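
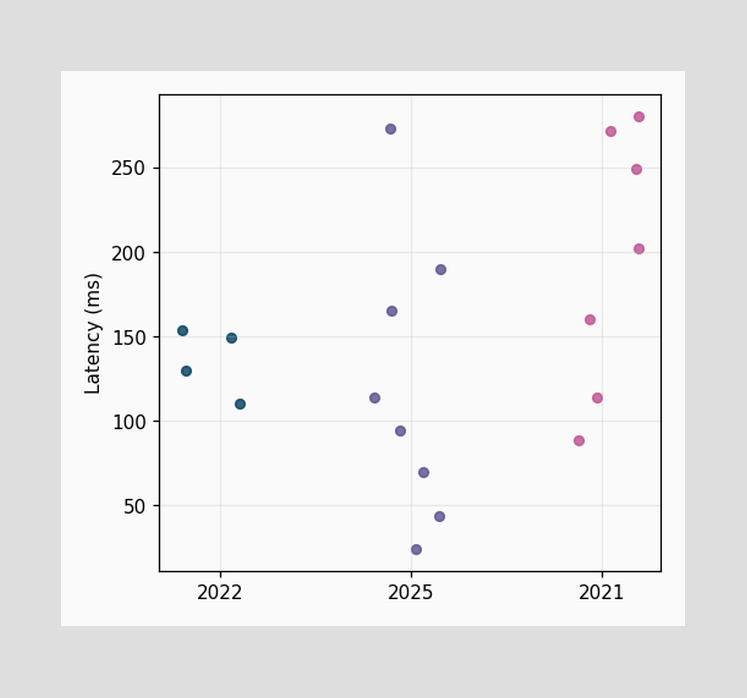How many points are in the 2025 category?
Counting the markers in the 2025 column gives 8.

8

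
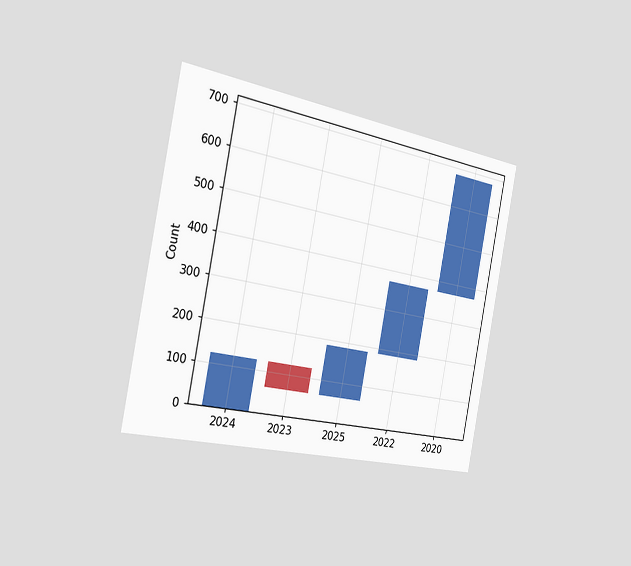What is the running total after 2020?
The chart is tilted about 11° clockwise and viewed slightly from the left. After 2020 the running total reaches 682.

682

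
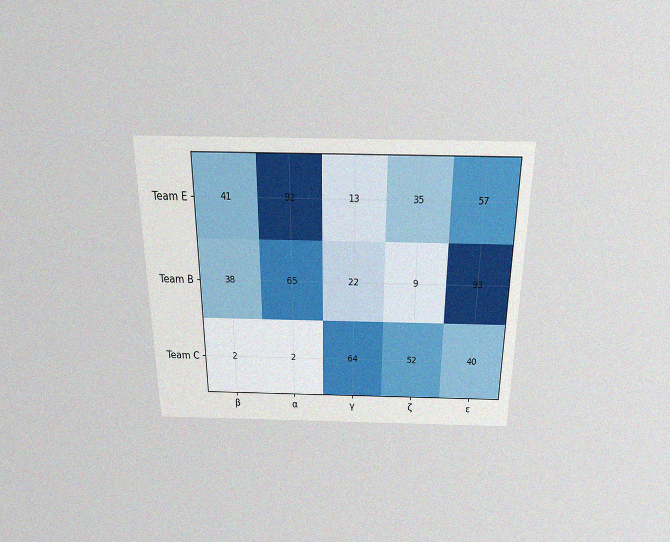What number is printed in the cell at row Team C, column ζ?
The chart is viewed slightly from above, with some photo noise. The (Team C, ζ) cell reads 52.

52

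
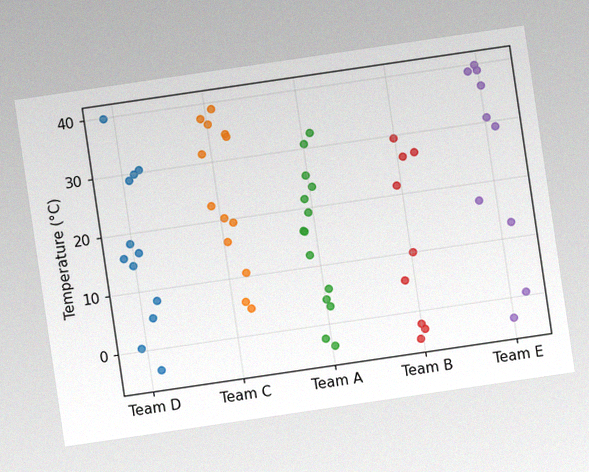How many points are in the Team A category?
14

The chart is tilted about 8° counter-clockwise, with some photo noise. Counting the markers in the Team A column gives 14.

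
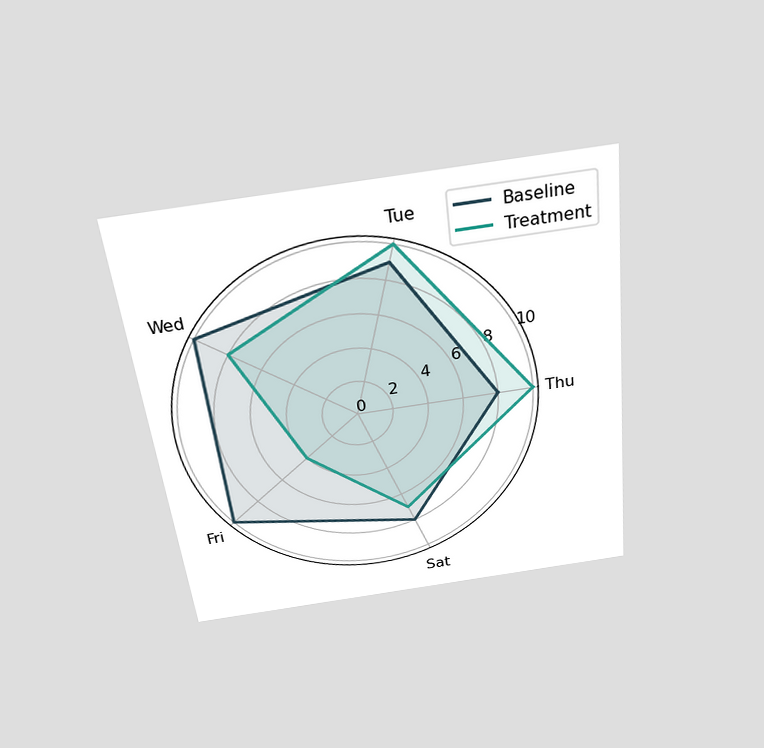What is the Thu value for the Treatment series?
The chart is tilted about 7° counter-clockwise and viewed slightly from above. On the Thu axis, Treatment reaches 10.

10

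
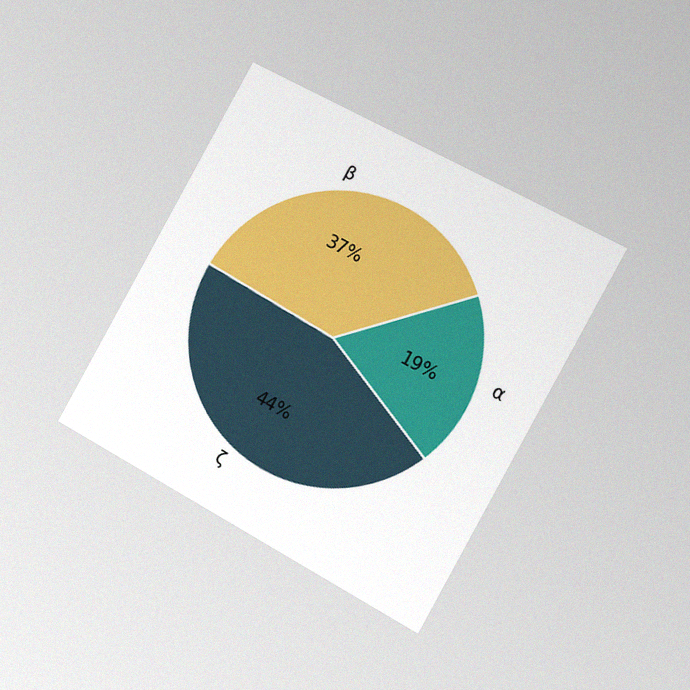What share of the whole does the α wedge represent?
The chart is tilted about 29° clockwise and viewed slightly from the right, with some photo noise. The α slice takes up 19% of the pie.

19%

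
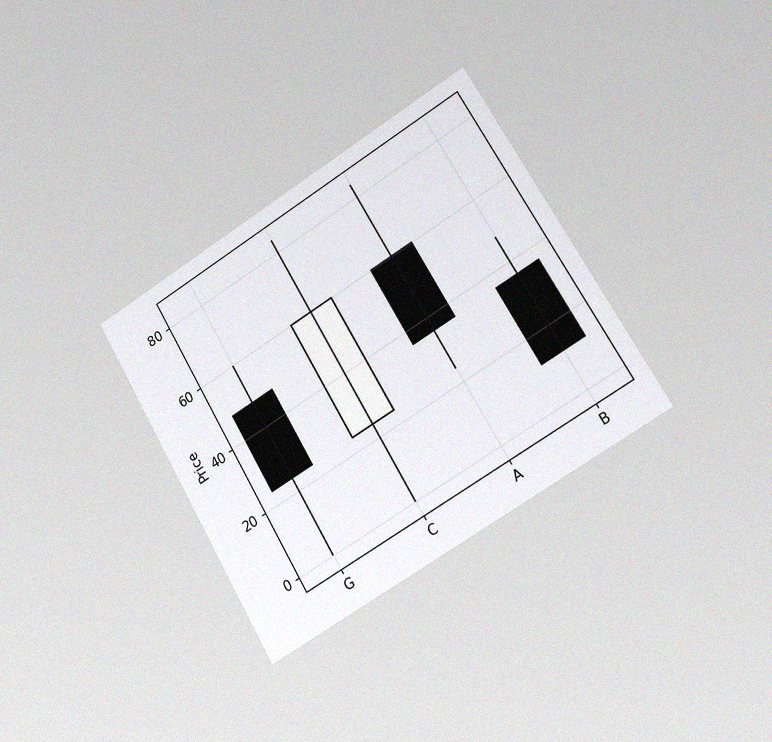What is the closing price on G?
24

The chart is tilted about 30° counter-clockwise and viewed slightly from the right, with some photo noise. The G candle closes at 24.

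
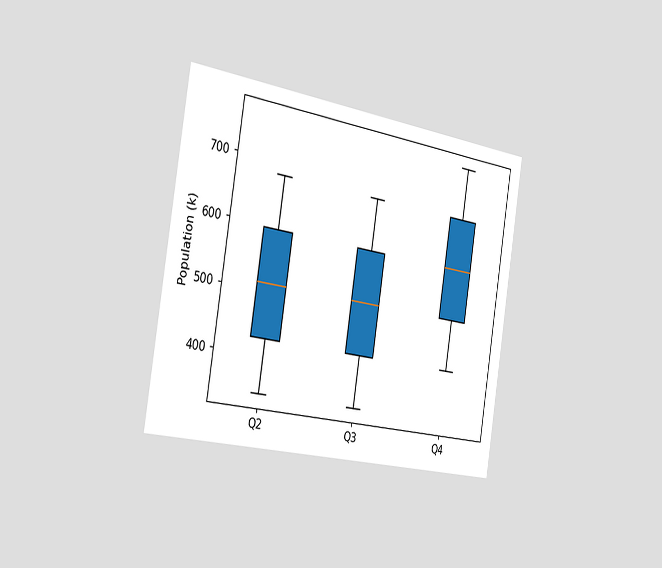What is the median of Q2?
The chart is tilted about 9° clockwise and viewed slightly from the left. The median line in the Q2 box sits at 510k.

510k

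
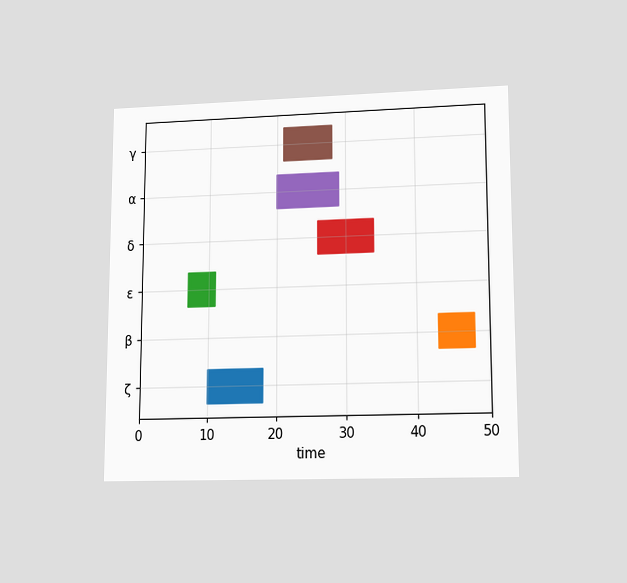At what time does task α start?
20

The chart is viewed at a slight angle. The α bar begins at t=20.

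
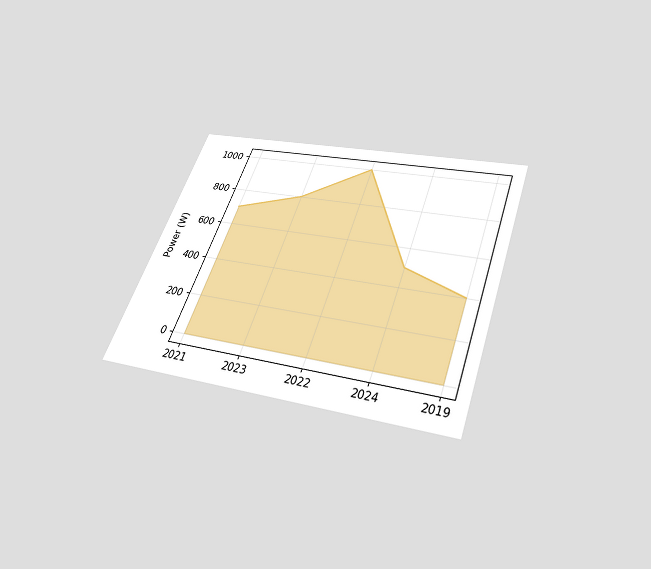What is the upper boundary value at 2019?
The chart is tilted about 20° clockwise and viewed slightly from below. At 2019 the upper boundary is at 400W.

400W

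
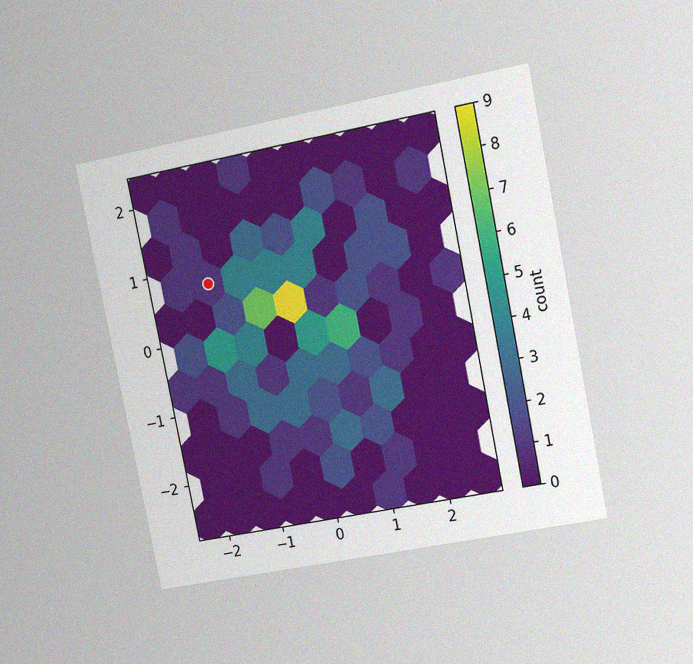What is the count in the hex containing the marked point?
1

The chart is tilted about 11° counter-clockwise and viewed at a slight angle, with some photo noise. The marked hex reads 1 on the colorbar.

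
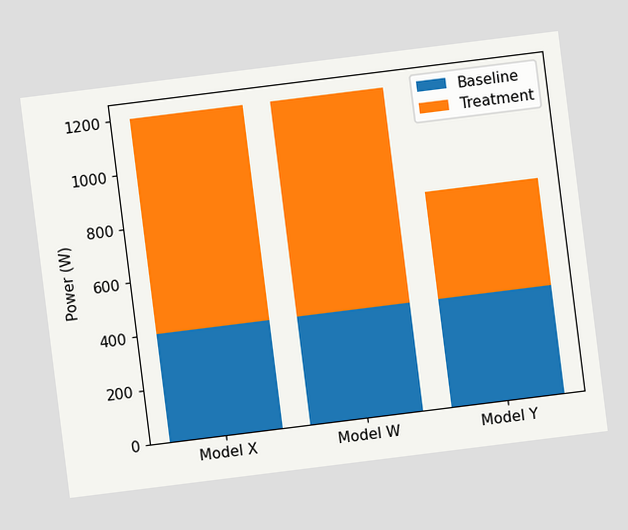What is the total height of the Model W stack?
The chart is tilted about 7° counter-clockwise. The Model W stack's top reaches 1200W on the y-axis.

1200W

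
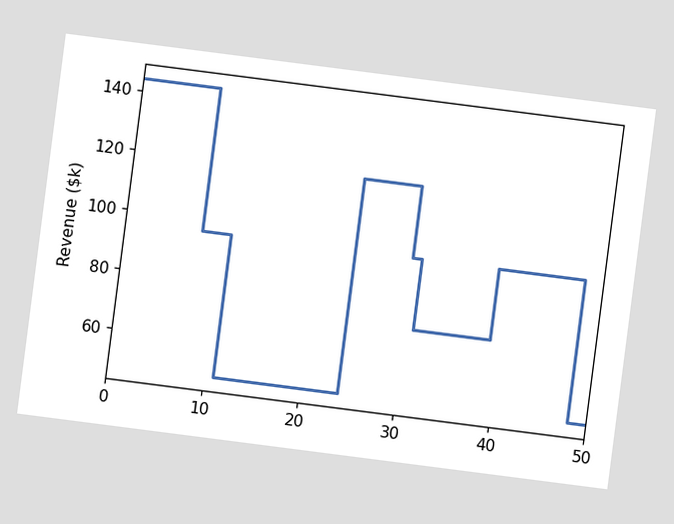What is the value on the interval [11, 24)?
$48k

The chart is tilted about 7° clockwise. On [11, 24) the step sits at $48k.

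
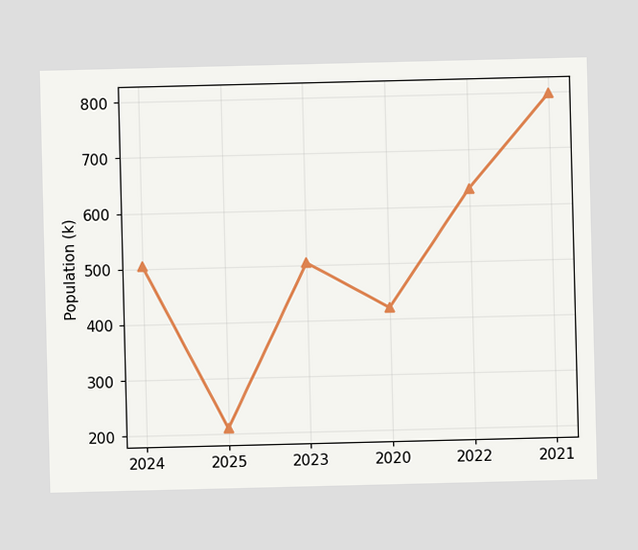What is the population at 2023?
504k

At 2023, the line is at 504k.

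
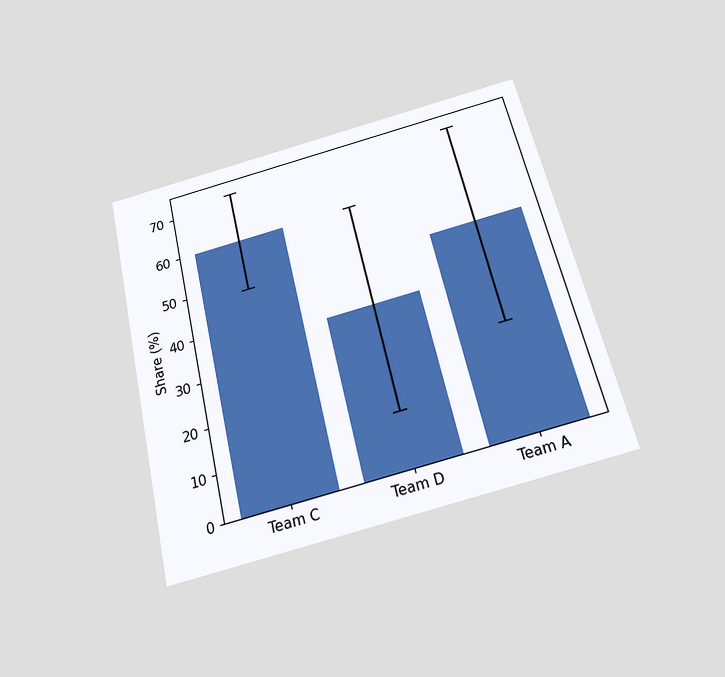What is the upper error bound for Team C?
The chart is tilted about 13° counter-clockwise and viewed slightly from below. The Team C bar's upper whisker reaches 72%.

72%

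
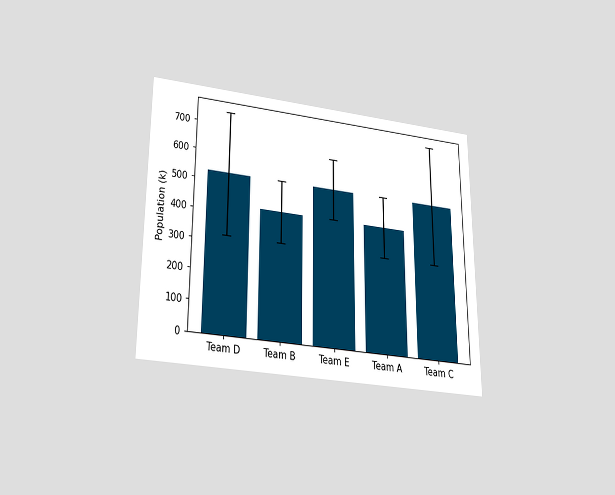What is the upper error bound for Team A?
The chart is viewed slightly from below. The Team A bar's upper whisker reaches 530k.

530k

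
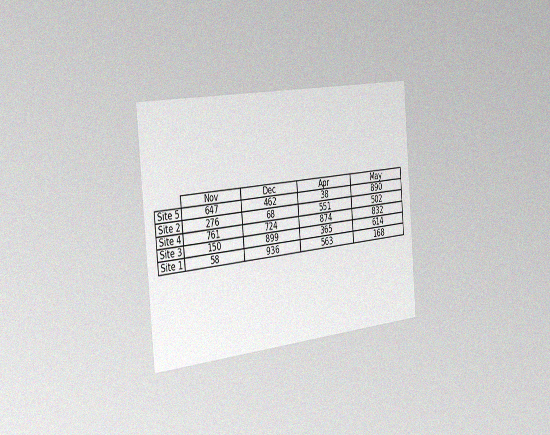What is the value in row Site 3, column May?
The chart is tilted about 5° counter-clockwise and viewed slightly from the left, with some photo noise. The (Site 3, May) cell reads 614.

614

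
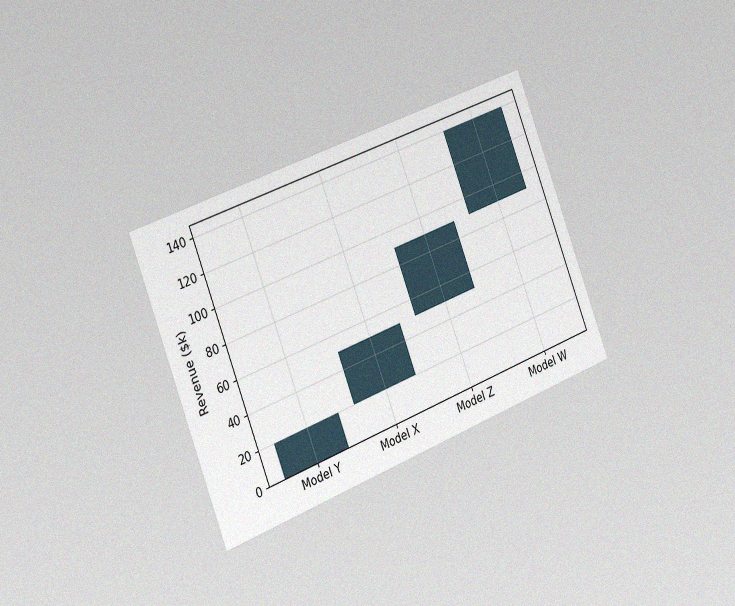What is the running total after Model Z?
$90k

The chart is tilted about 21° counter-clockwise and viewed slightly from the left, with some photo noise. After Model Z the running total reaches $90k.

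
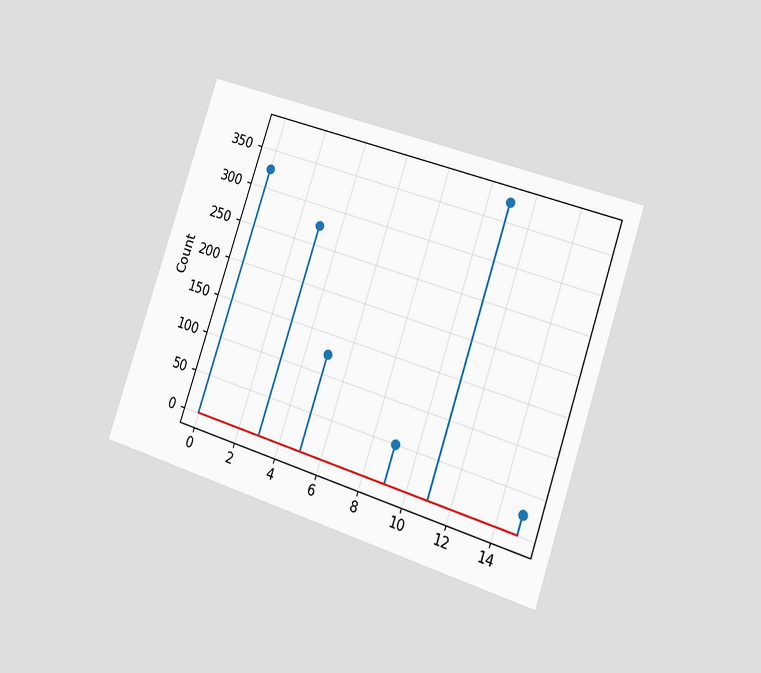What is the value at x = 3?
275

The chart is tilted about 18° clockwise and viewed slightly from the right. The stem at x=3 reaches 275.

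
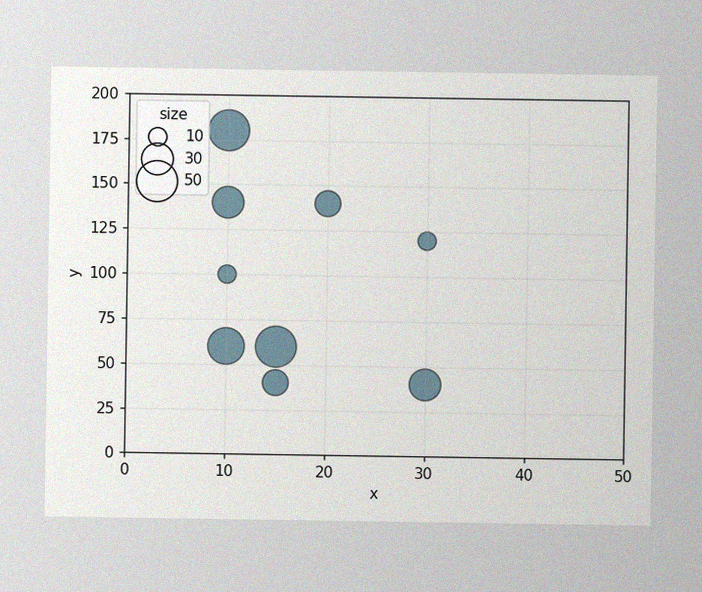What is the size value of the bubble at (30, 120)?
10

The image has some photo noise and uneven lighting. Matching the bubble at (30, 120) against the size legend gives 10.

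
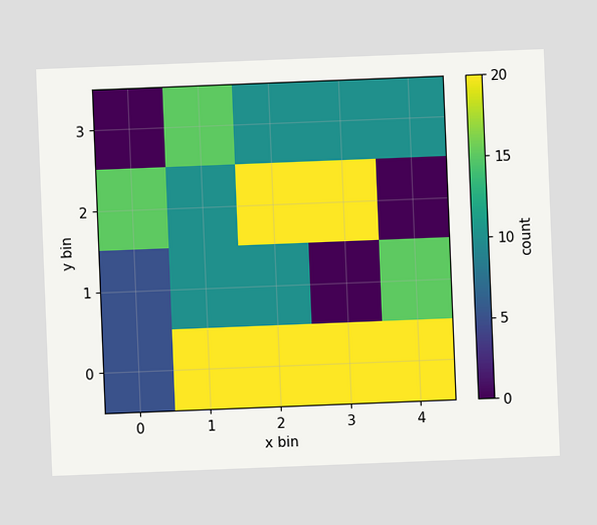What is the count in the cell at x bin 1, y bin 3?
The chart is tilted about 2° counter-clockwise. Matching the cell (1, 3) against the colorbar gives 15.

15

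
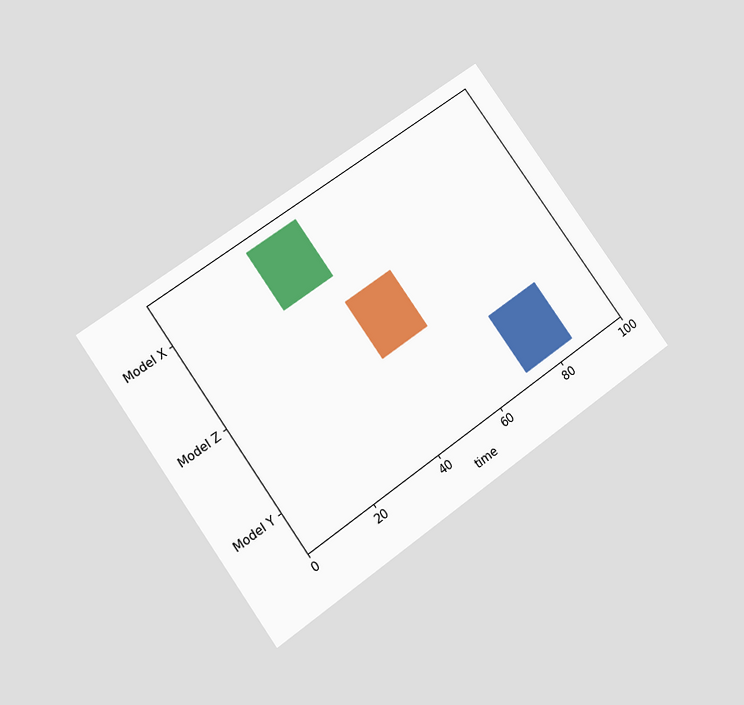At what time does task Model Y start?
71

The chart is tilted about 35° counter-clockwise and viewed at a slight angle. The Model Y bar begins at t=71.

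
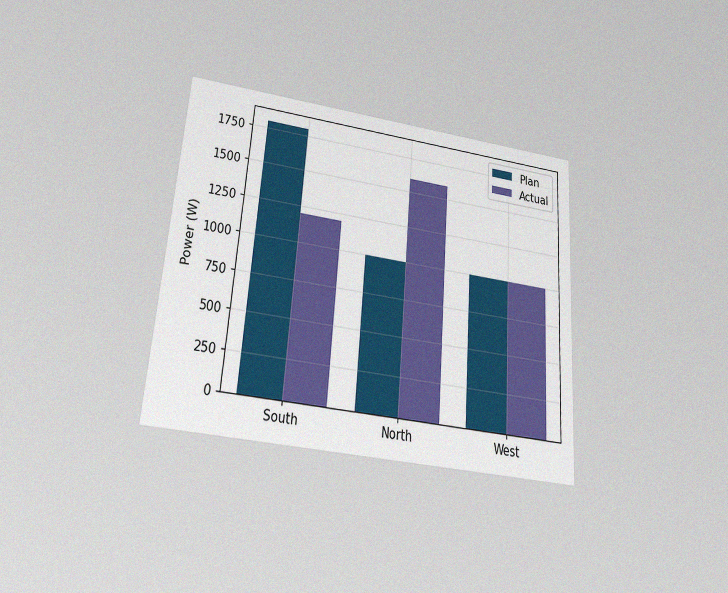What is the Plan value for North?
The chart is tilted about 4° clockwise and viewed slightly from below, with some photo noise. The Plan bar at North reaches 1000W on the y-axis.

1000W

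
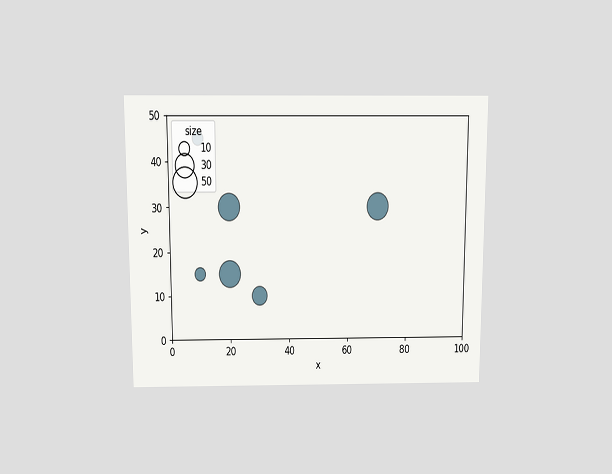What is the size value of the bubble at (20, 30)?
40

The chart is viewed slightly from above. Matching the bubble at (20, 30) against the size legend gives 40.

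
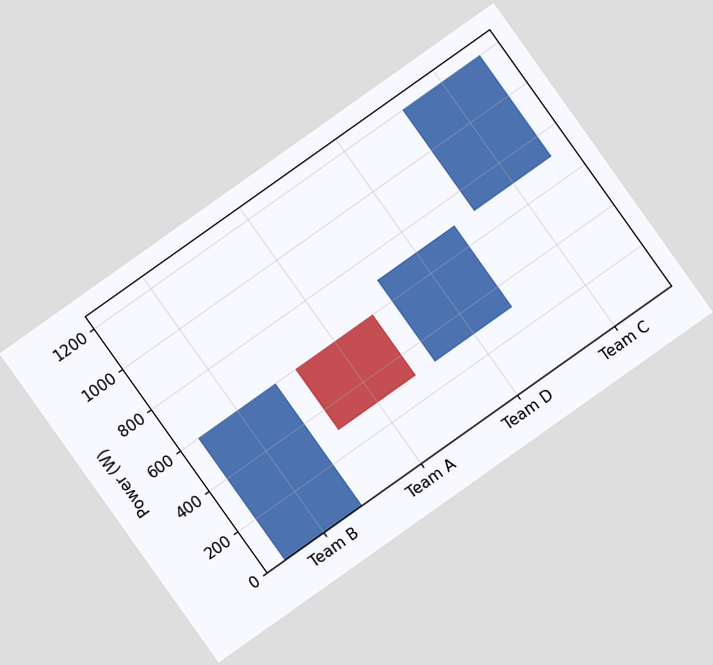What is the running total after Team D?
700W

The chart is tilted about 35° counter-clockwise. After Team D the running total reaches 700W.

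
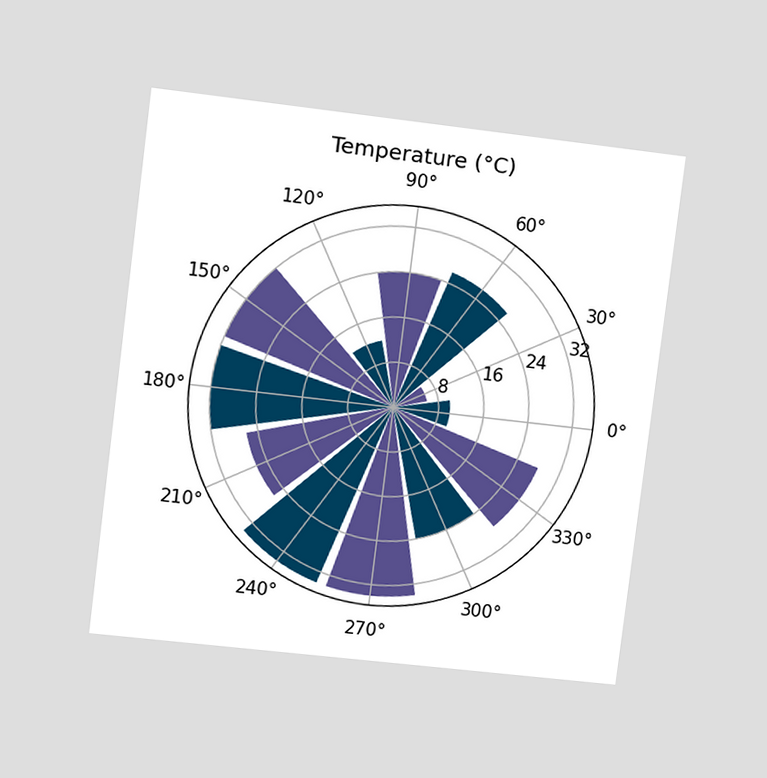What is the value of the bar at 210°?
The chart is tilted about 7° clockwise and viewed at a slight angle. The bar at 210° reaches 26°C on the radial axis.

26°C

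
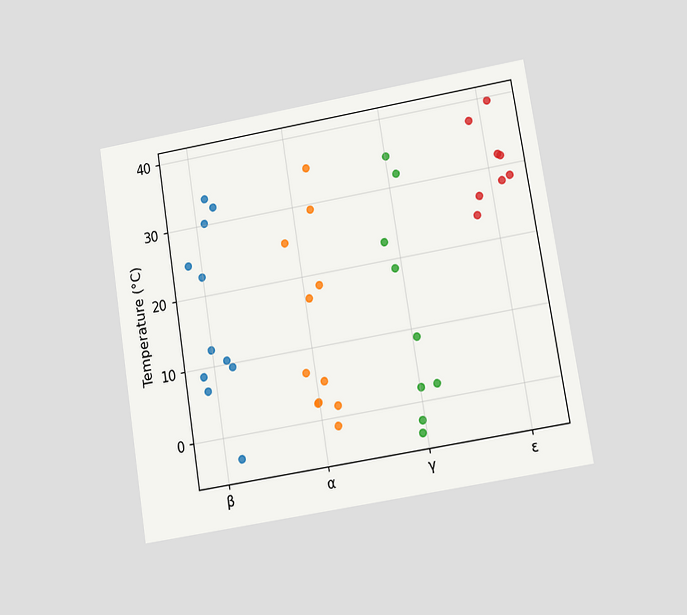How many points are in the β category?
11

The chart is tilted about 9° counter-clockwise and viewed at a slight angle. Counting the markers in the β column gives 11.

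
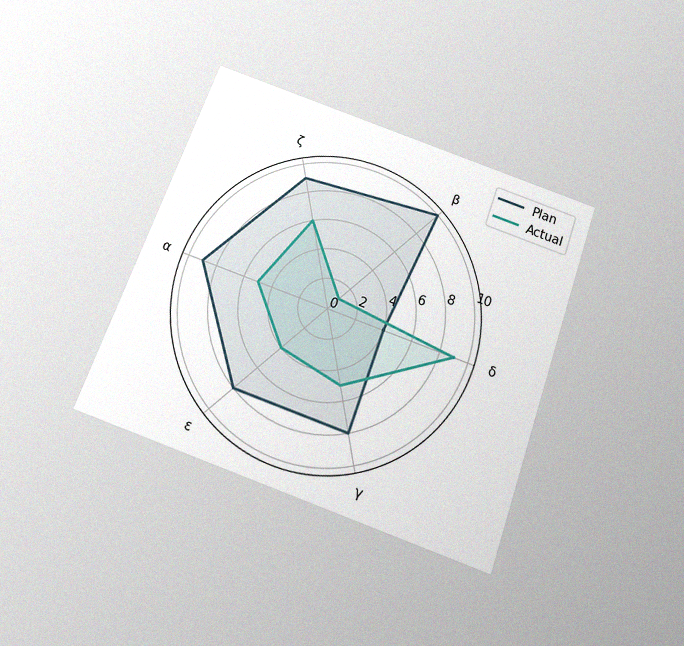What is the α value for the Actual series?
5

The chart is tilted about 20° clockwise and viewed slightly from below, with some photo noise. On the α axis, Actual reaches 5.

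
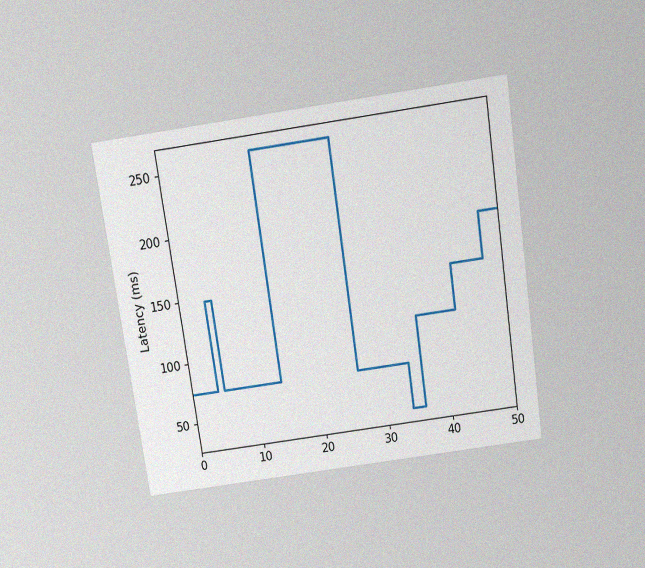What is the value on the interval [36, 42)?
The chart is tilted about 8° counter-clockwise and viewed slightly from above, with some photo noise. On [36, 42) the step sits at 111ms.

111ms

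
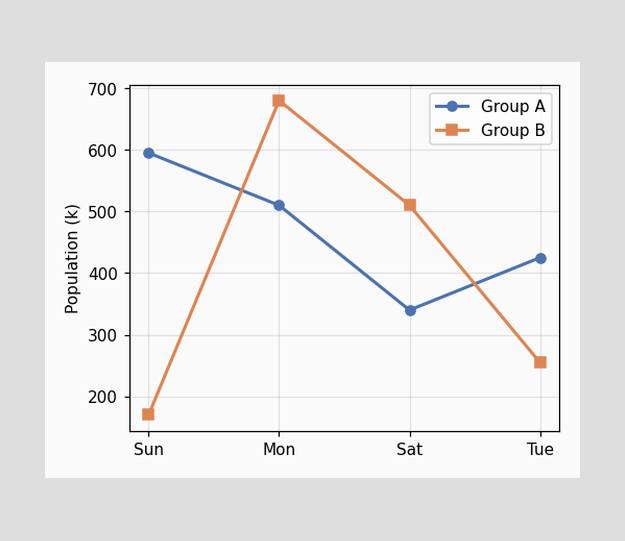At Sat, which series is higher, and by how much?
Group B, by 170k

At Sat, Group B sits above the other line by 170k.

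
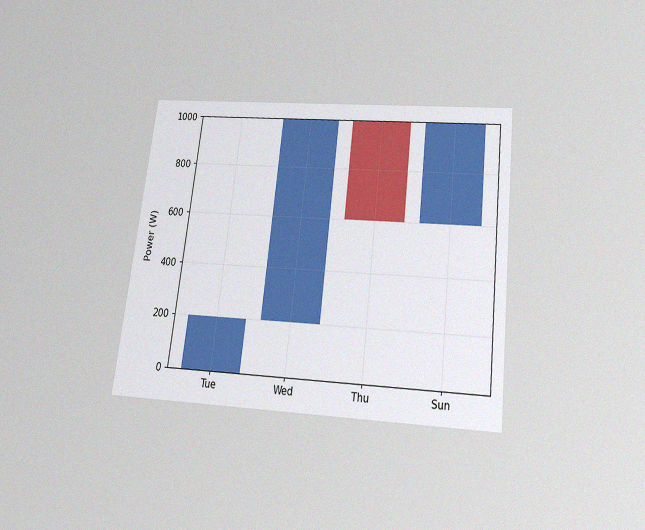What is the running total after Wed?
1000W

The chart is tilted about 7° clockwise and viewed slightly from below, with some photo noise. After Wed the running total reaches 1000W.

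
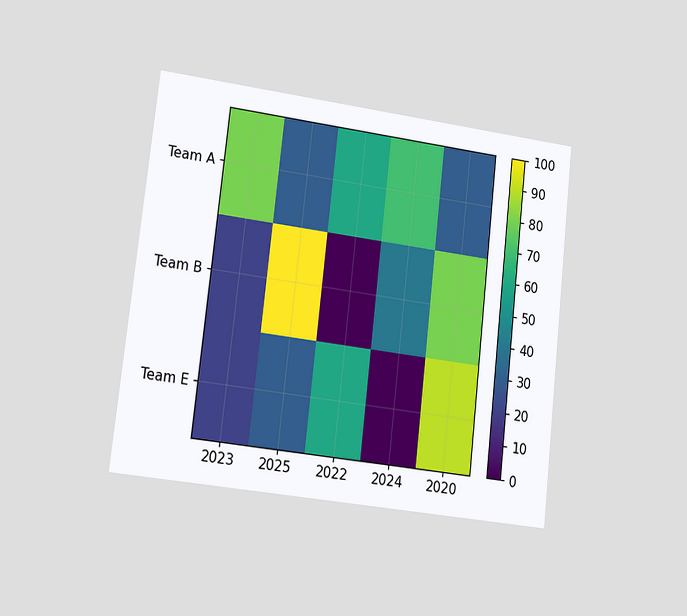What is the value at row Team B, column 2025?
The chart is tilted about 6° clockwise and viewed slightly from the left. Matching cell (Team B, 2025) against the colorbar gives 100.

100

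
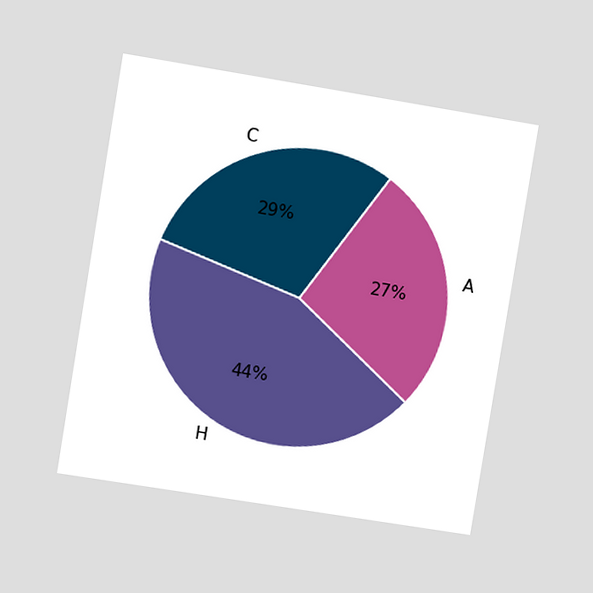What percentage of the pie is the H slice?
44%

The chart is tilted about 9° clockwise and viewed at a slight angle. The H slice takes up 44% of the pie.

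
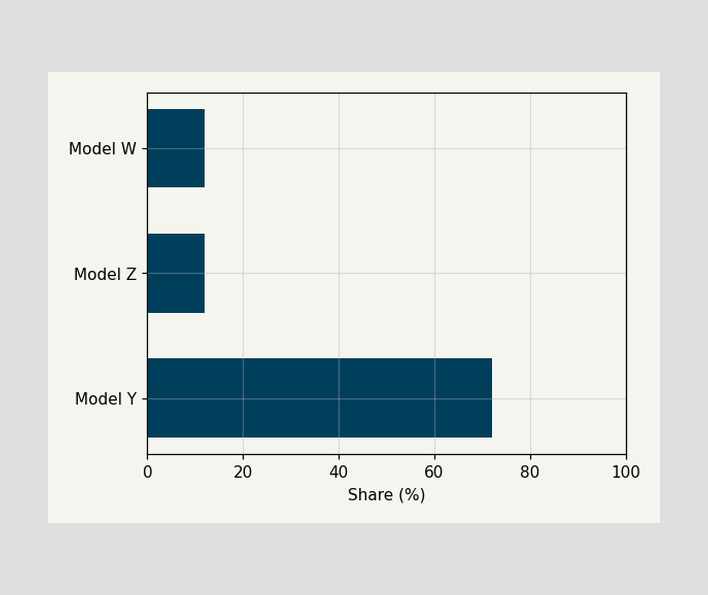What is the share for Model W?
Reading along the chart's x-axis, the Model W bar reaches 12%.

12%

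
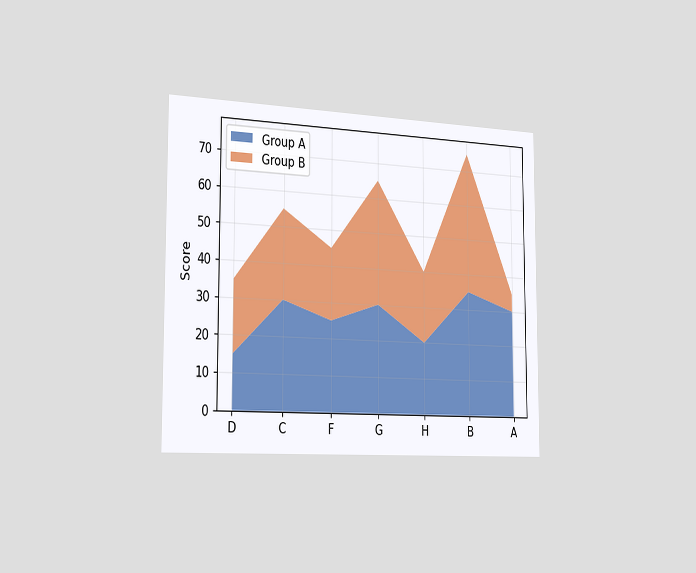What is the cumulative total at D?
35

The chart is viewed slightly from the left. The stacked total at D reaches 35.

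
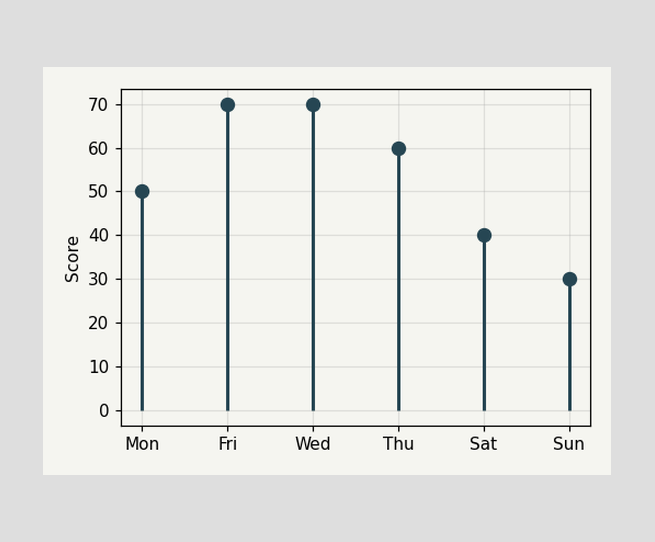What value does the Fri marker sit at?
The Fri marker sits at 70.

70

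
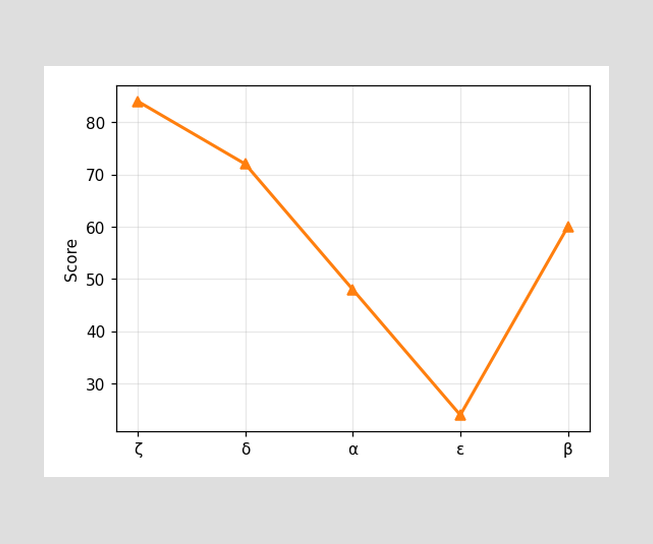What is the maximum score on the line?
84

The highest point is at ζ, and reading across to the y-axis gives 84.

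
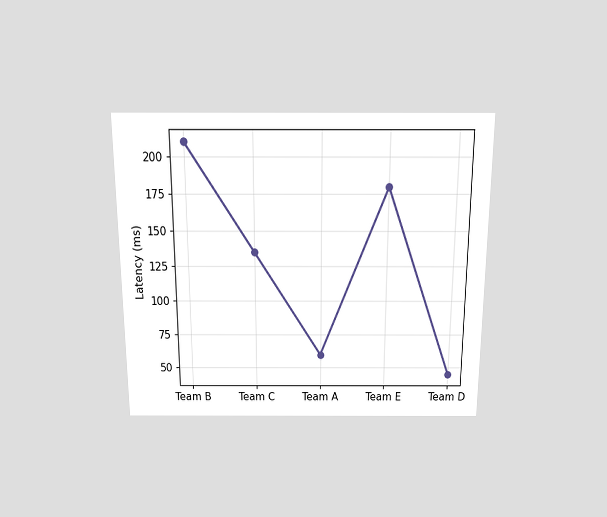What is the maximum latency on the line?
210ms

The chart is viewed slightly from above. The highest point is at Team B, and reading across to the y-axis gives 210ms.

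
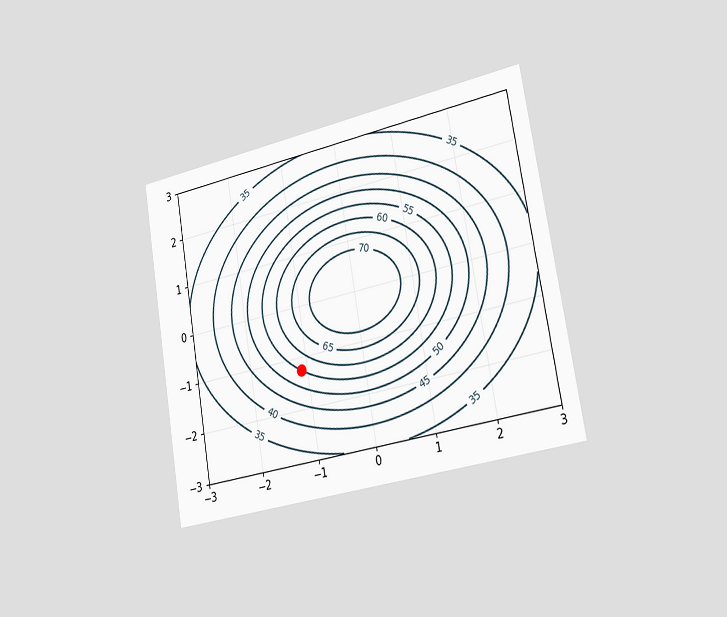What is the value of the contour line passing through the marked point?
55

The chart is tilted about 10° counter-clockwise and viewed slightly from the right. The marked point sits on the contour labelled 55.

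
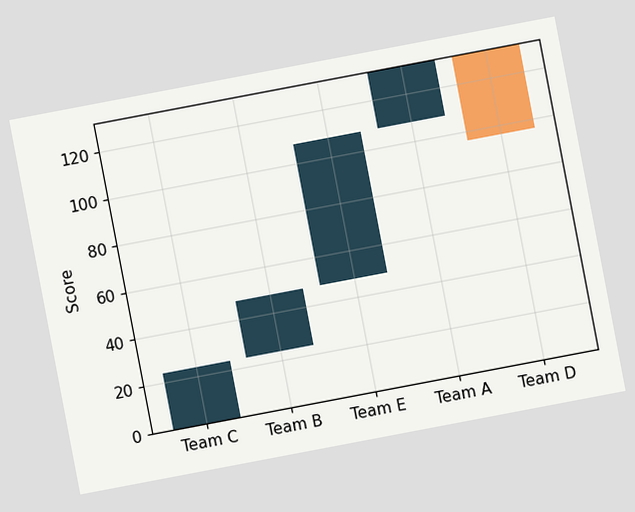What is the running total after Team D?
96

The chart is tilted about 11° counter-clockwise. After Team D the running total reaches 96.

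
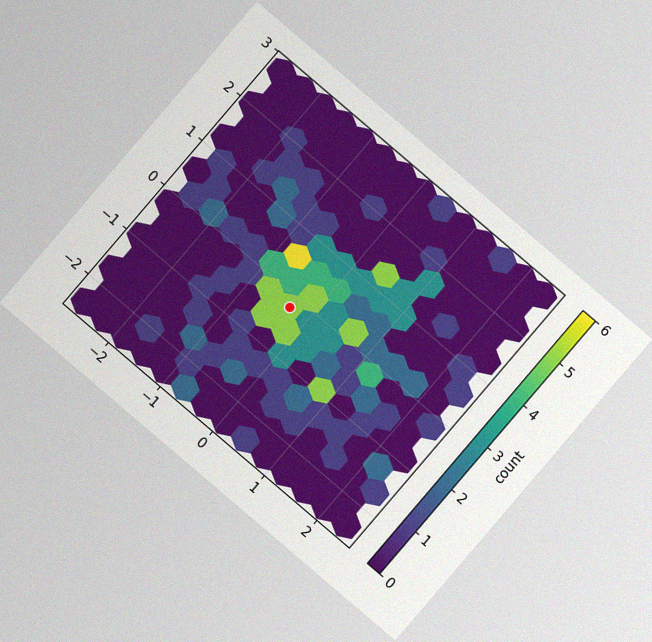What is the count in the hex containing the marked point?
The chart is tilted about 40° clockwise, with some photo noise. The marked hex reads 5 on the colorbar.

5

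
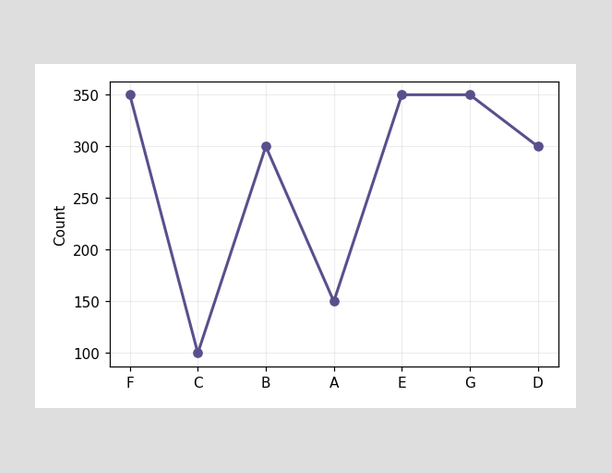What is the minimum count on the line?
The lowest point is at C, and reading across to the y-axis gives 100.

100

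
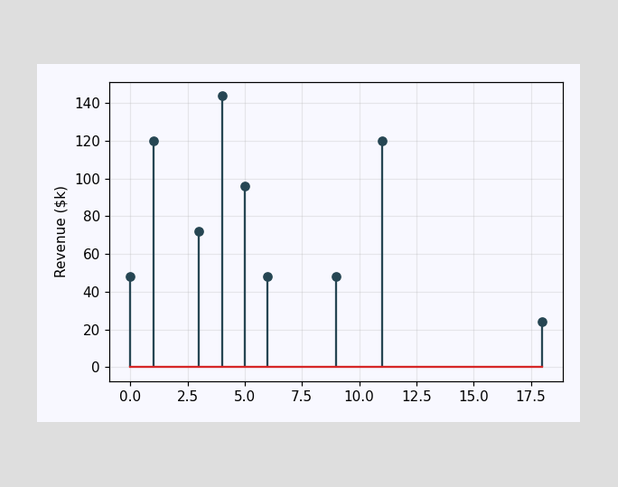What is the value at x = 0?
$48k

The stem at x=0 reaches $48k.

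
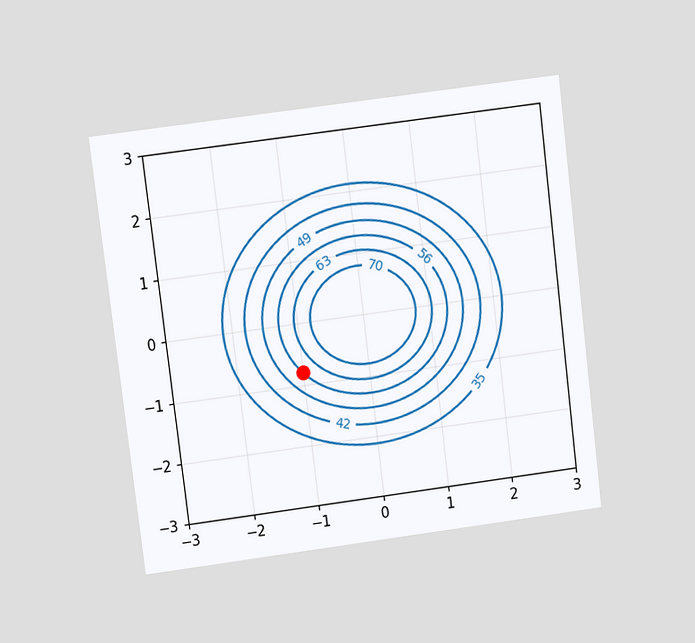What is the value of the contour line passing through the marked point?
56

The chart is tilted about 7° counter-clockwise and viewed at a slight angle. The marked point sits on the contour labelled 56.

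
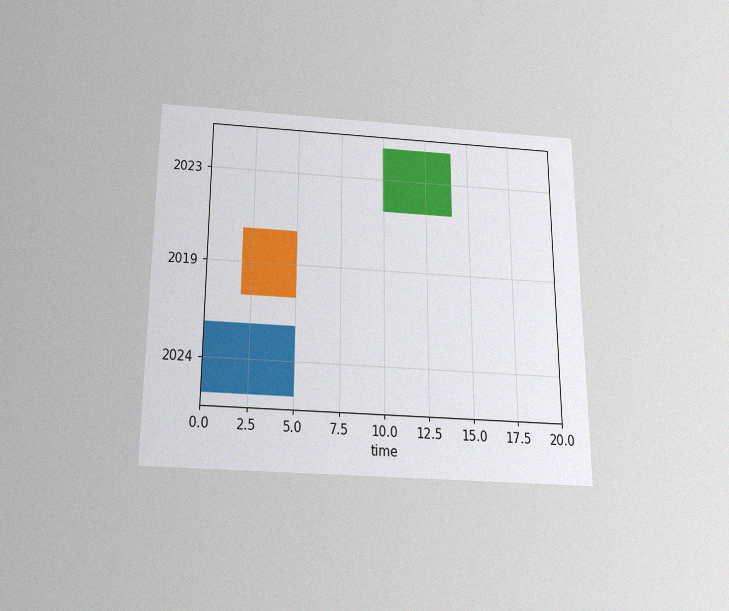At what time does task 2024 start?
The chart is viewed slightly from below, with some photo noise. The 2024 bar begins at t=0.

0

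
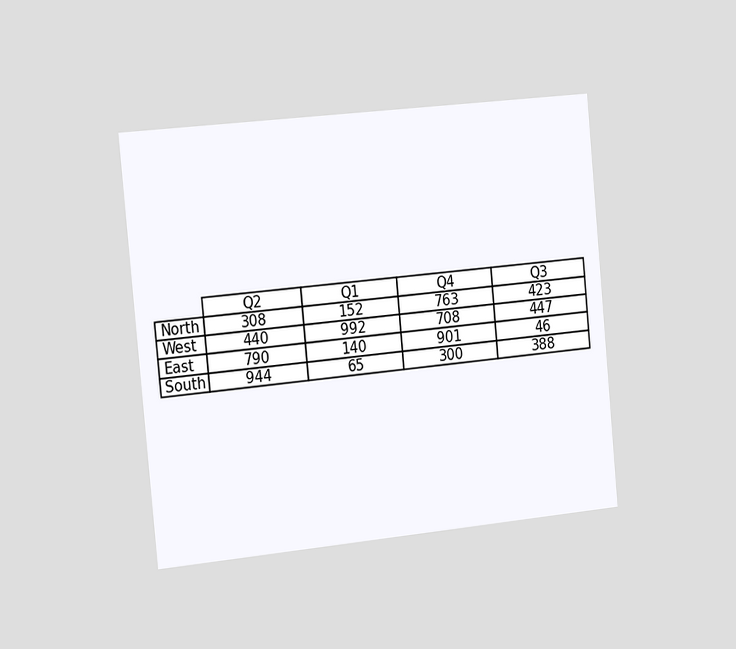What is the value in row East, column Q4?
901

The chart is tilted about 5° counter-clockwise and viewed slightly from the left. The (East, Q4) cell reads 901.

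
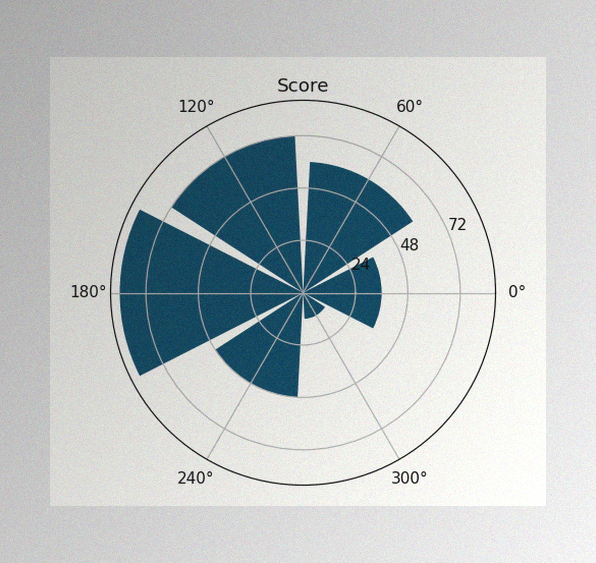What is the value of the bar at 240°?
The image has some photo noise and uneven lighting. The bar at 240° reaches 48 on the radial axis.

48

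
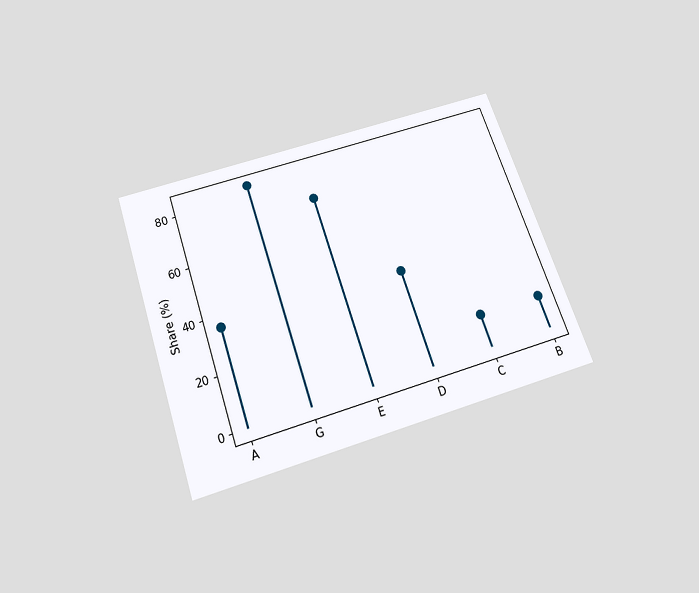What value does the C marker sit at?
12%

The chart is tilted about 19° counter-clockwise and viewed slightly from below. The C marker sits at 12%.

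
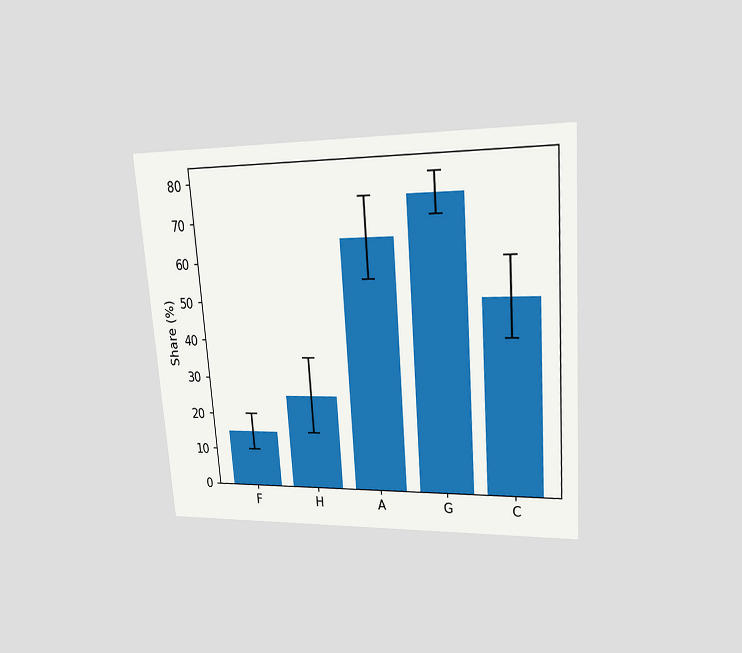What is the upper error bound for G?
80%

The chart is tilted about 4° counter-clockwise and viewed at a slight angle. The G bar's upper whisker reaches 80%.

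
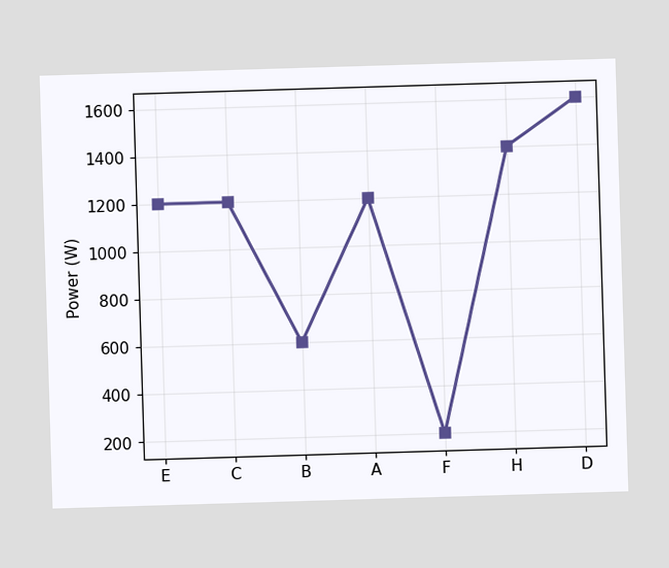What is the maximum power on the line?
The highest point is at D, and reading across to the y-axis gives 1600W.

1600W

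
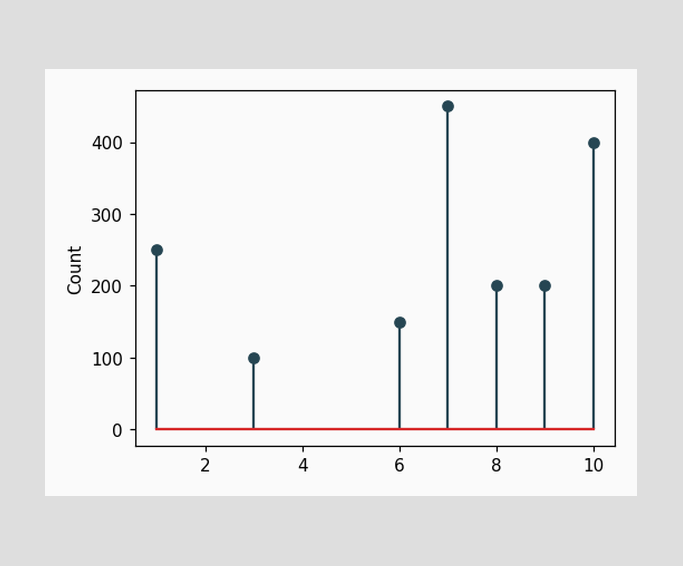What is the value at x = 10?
400

The stem at x=10 reaches 400.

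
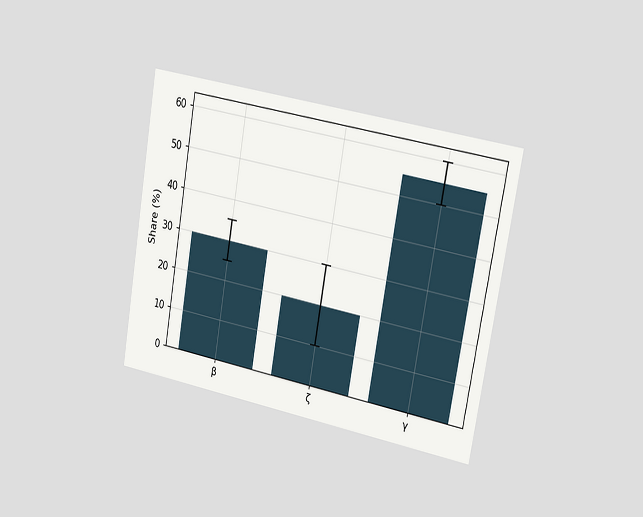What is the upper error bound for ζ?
30%

The chart is tilted about 10° clockwise and viewed slightly from the right. The ζ bar's upper whisker reaches 30%.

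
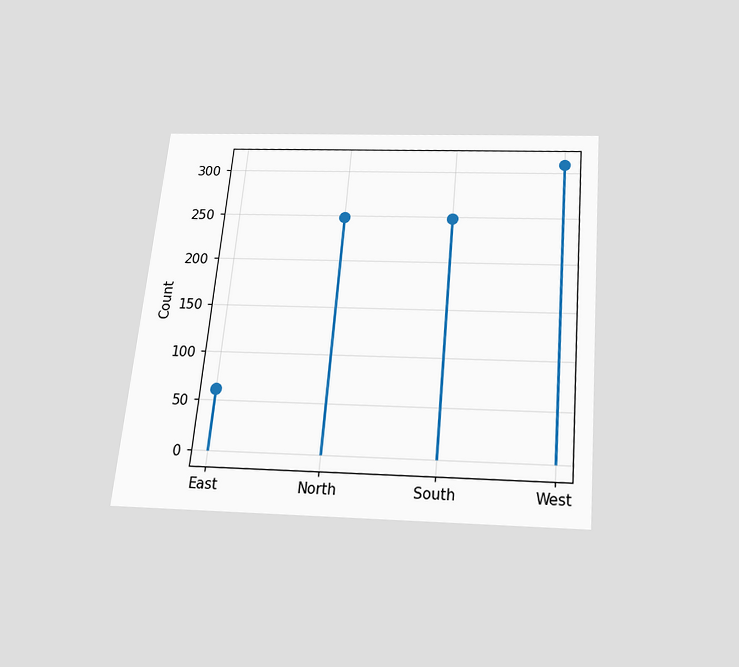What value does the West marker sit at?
The chart is tilted about 5° clockwise and viewed slightly from below. The West marker sits at 310.

310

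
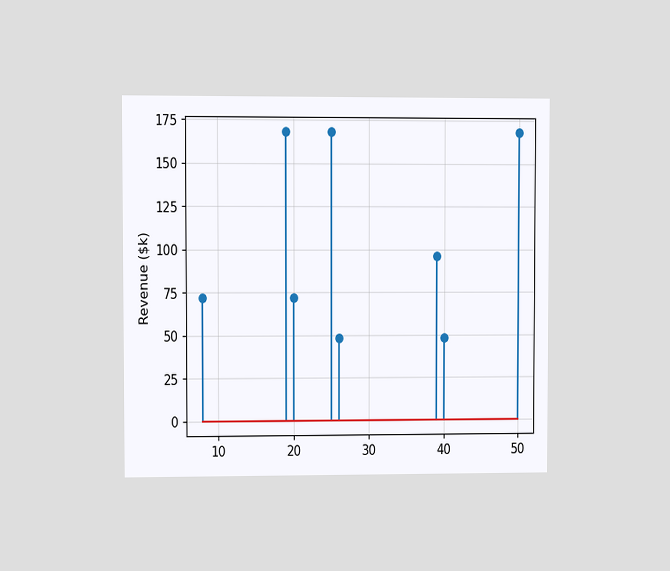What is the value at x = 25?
The chart is viewed at a slight angle. The stem at x=25 reaches $168k.

$168k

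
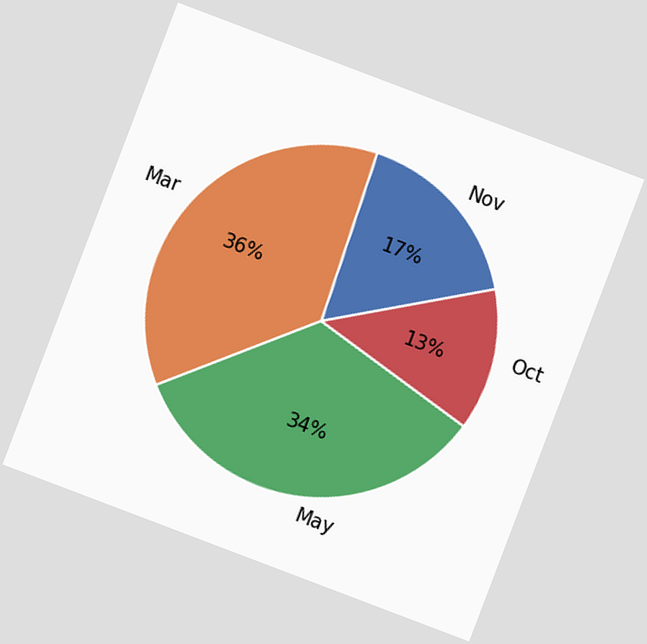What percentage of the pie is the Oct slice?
The chart is tilted about 21° clockwise. The Oct slice takes up 13% of the pie.

13%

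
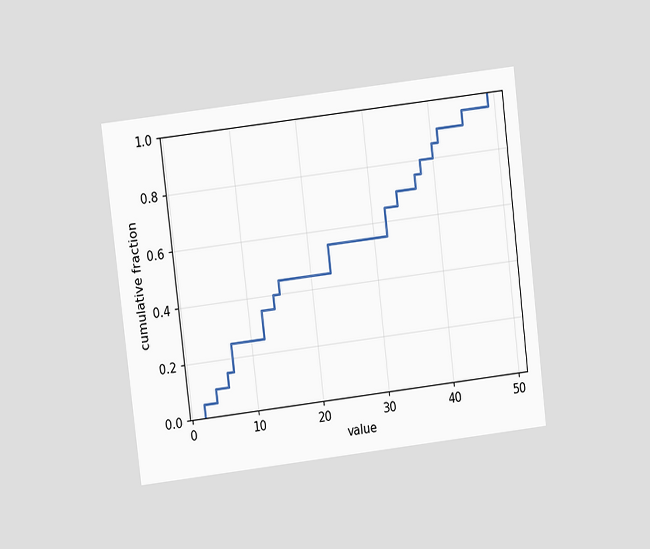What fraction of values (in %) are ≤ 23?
The chart is tilted about 7° counter-clockwise and viewed at a slight angle. At x=23 the ECDF step is at 55%.

55%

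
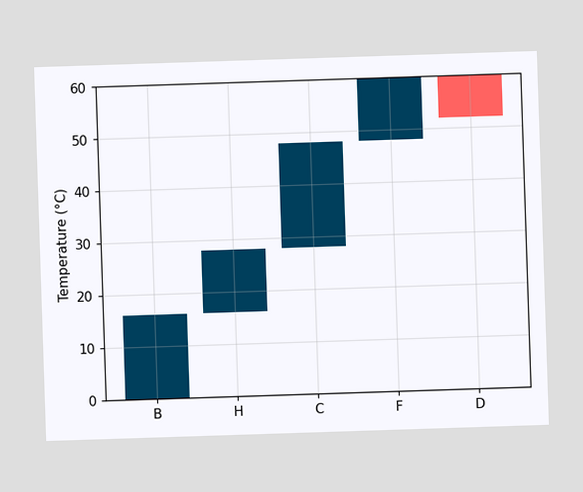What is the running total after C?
After C the running total reaches 48°C.

48°C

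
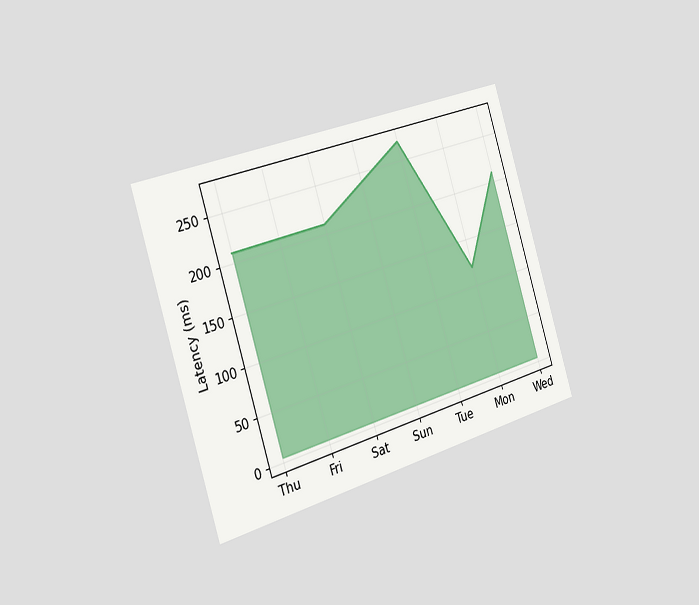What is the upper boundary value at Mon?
The chart is tilted about 17° counter-clockwise and viewed slightly from the left. At Mon the upper boundary is at 120ms.

120ms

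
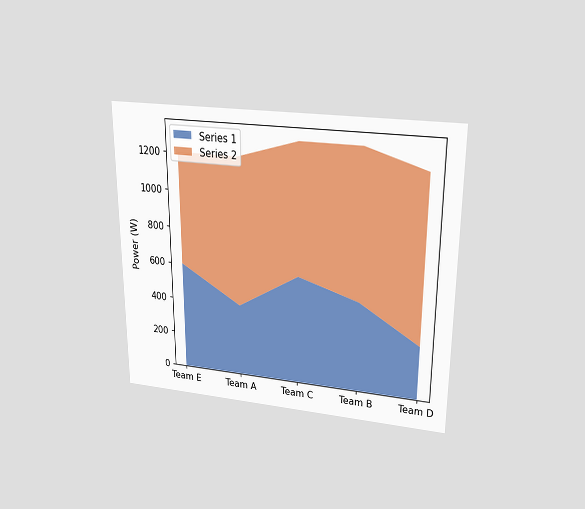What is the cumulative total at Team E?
1200W

The chart is viewed slightly from above. The stacked total at Team E reaches 1200W.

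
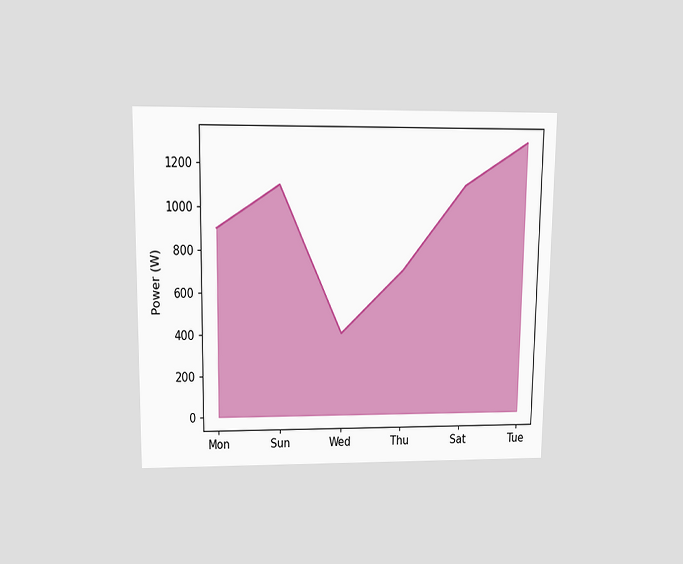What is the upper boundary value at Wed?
The chart is viewed slightly from above. At Wed the upper boundary is at 400W.

400W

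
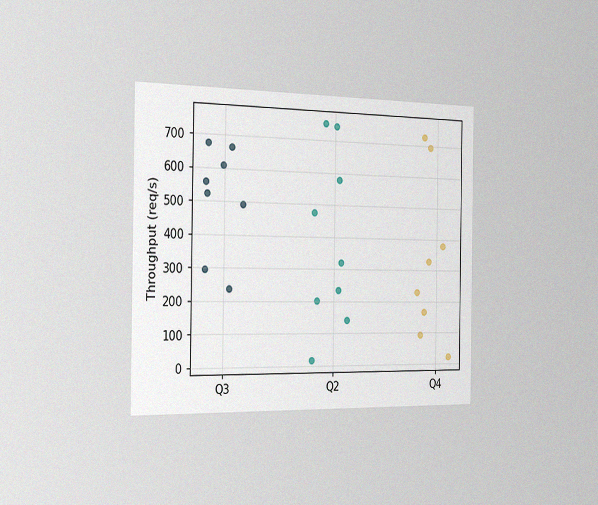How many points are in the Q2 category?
9

The chart is viewed slightly from the left, with some photo noise. Counting the markers in the Q2 column gives 9.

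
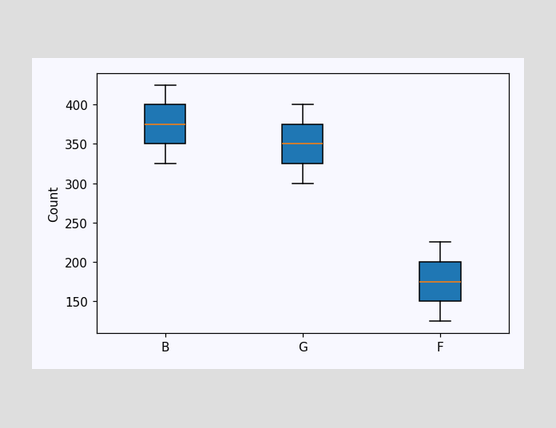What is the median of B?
375

The median line in the B box sits at 375.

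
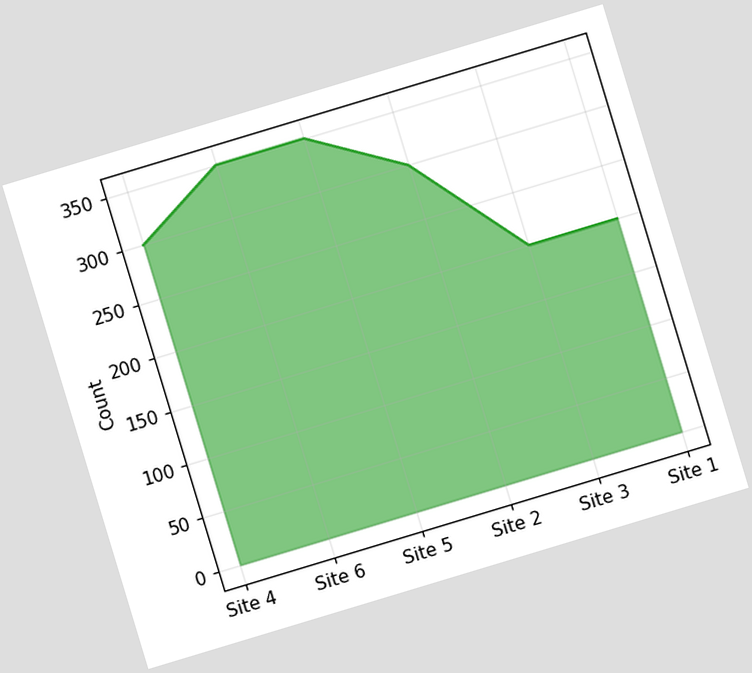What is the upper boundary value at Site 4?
The chart is tilted about 17° counter-clockwise. At Site 4 the upper boundary is at 300.

300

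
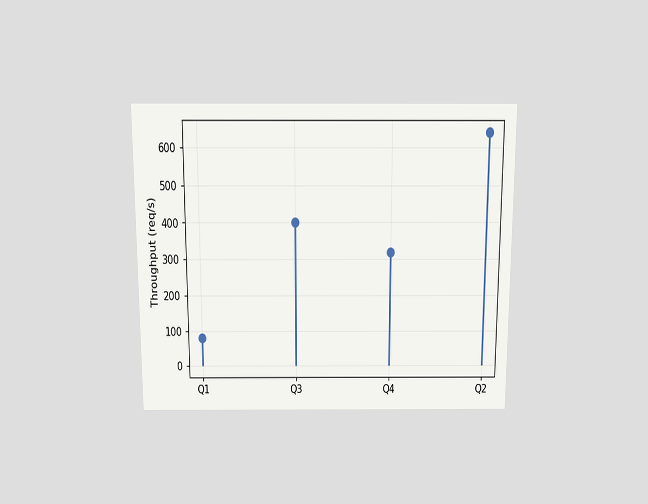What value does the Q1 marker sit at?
The chart is viewed slightly from above. The Q1 marker sits at 80req/s.

80req/s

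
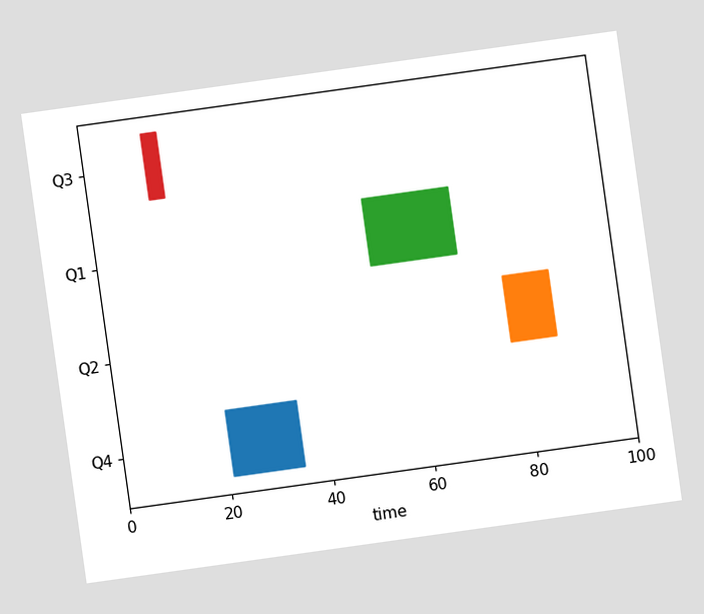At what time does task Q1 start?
The chart is tilted about 8° counter-clockwise. The Q1 bar begins at t=53.

53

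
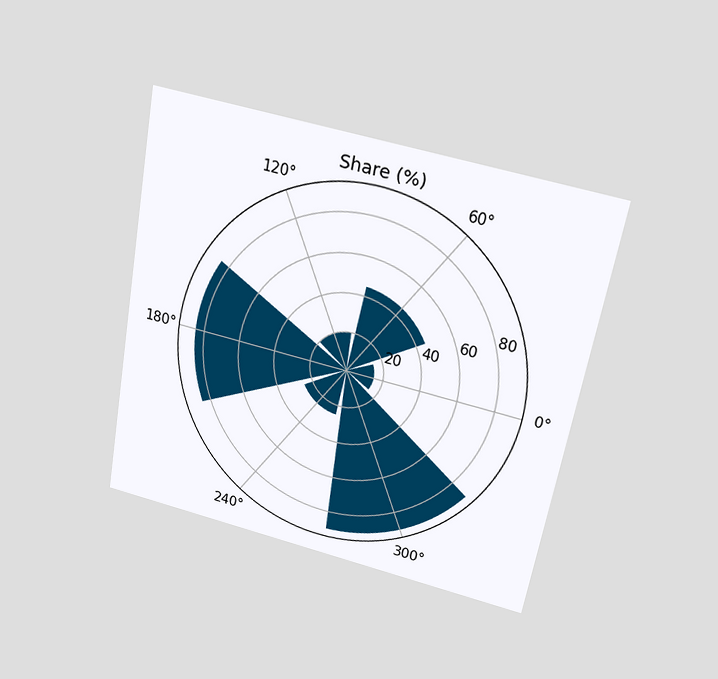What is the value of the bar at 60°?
45%

The chart is tilted about 10° clockwise and viewed slightly from above. The bar at 60° reaches 45% on the radial axis.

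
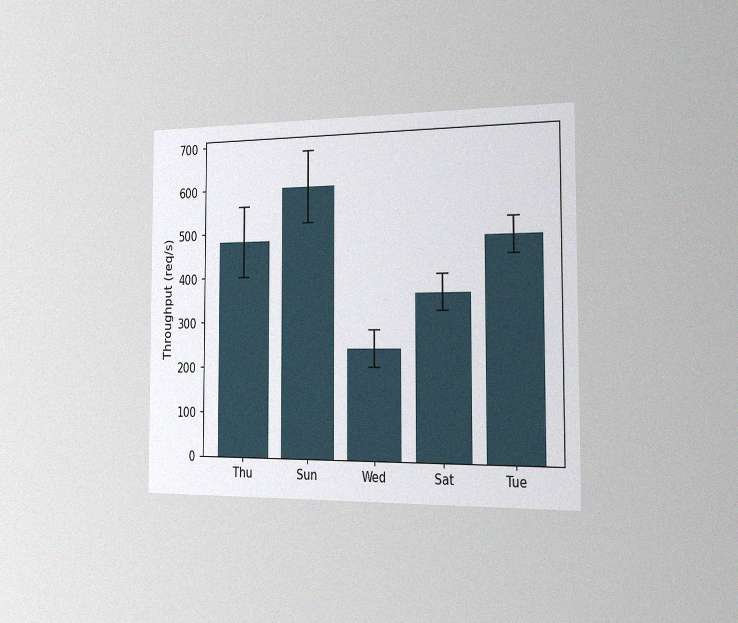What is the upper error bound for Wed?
280req/s

The chart is viewed slightly from the right, with some photo noise. The Wed bar's upper whisker reaches 280req/s.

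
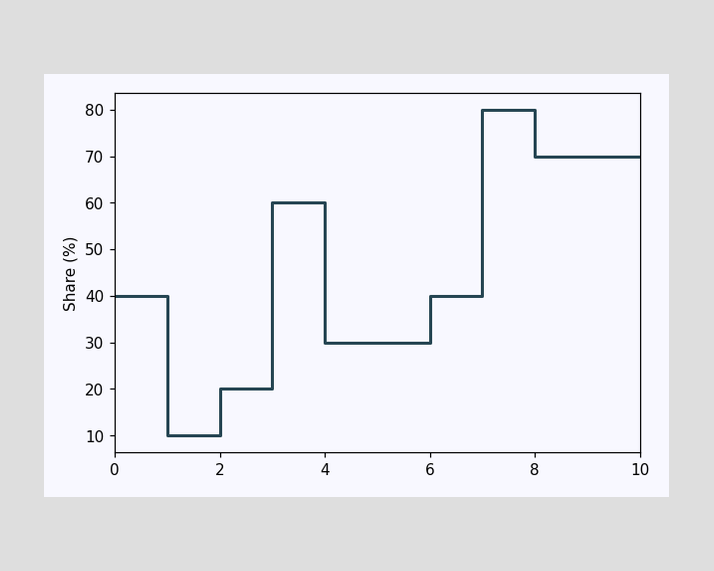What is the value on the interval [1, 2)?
10%

On [1, 2) the step sits at 10%.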